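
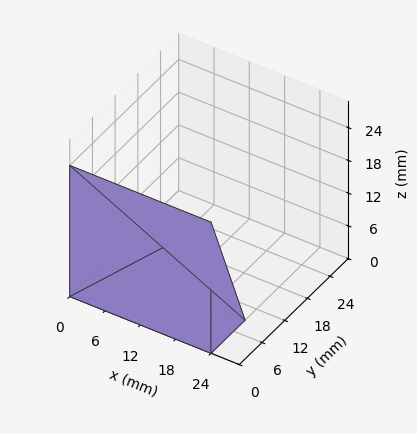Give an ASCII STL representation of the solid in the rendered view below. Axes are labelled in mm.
Reading the render: the shape is a wedge (ramp): 24 × 9 mm base, rising to 24 mm along the y=0 edge and sloping linearly to z=0 at y=9 (dimensions read to the nearest mm from the axis ticks). For the STL, each face is triangulated and given an outward normal.

solid part
  facet normal 0.0000 0.0000 -1.0000
    outer loop
      vertex 24.000 9.000 0.000
      vertex 24.000 0.000 0.000
      vertex 0.000 0.000 0.000
    endloop
  endfacet
  facet normal 0.0000 0.0000 -1.0000
    outer loop
      vertex 0.000 9.000 0.000
      vertex 24.000 9.000 0.000
      vertex 0.000 0.000 0.000
    endloop
  endfacet
  facet normal 0.0000 -1.0000 0.0000
    outer loop
      vertex 0.000 0.000 0.000
      vertex 24.000 0.000 0.000
      vertex 24.000 0.000 24.000
    endloop
  endfacet
  facet normal 0.0000 -1.0000 0.0000
    outer loop
      vertex 0.000 0.000 0.000
      vertex 24.000 0.000 24.000
      vertex 0.000 0.000 24.000
    endloop
  endfacet
  facet normal 0.0000 0.9363 0.3511
    outer loop
      vertex 0.000 0.000 24.000
      vertex 24.000 0.000 24.000
      vertex 24.000 9.000 0.000
    endloop
  endfacet
  facet normal 0.0000 0.9363 0.3511
    outer loop
      vertex 0.000 0.000 24.000
      vertex 24.000 9.000 0.000
      vertex 0.000 9.000 0.000
    endloop
  endfacet
  facet normal -1.0000 0.0000 0.0000
    outer loop
      vertex 0.000 0.000 24.000
      vertex 0.000 9.000 0.000
      vertex 0.000 0.000 0.000
    endloop
  endfacet
  facet normal 1.0000 0.0000 0.0000
    outer loop
      vertex 24.000 0.000 0.000
      vertex 24.000 9.000 0.000
      vertex 24.000 0.000 24.000
    endloop
  endfacet
endsolid part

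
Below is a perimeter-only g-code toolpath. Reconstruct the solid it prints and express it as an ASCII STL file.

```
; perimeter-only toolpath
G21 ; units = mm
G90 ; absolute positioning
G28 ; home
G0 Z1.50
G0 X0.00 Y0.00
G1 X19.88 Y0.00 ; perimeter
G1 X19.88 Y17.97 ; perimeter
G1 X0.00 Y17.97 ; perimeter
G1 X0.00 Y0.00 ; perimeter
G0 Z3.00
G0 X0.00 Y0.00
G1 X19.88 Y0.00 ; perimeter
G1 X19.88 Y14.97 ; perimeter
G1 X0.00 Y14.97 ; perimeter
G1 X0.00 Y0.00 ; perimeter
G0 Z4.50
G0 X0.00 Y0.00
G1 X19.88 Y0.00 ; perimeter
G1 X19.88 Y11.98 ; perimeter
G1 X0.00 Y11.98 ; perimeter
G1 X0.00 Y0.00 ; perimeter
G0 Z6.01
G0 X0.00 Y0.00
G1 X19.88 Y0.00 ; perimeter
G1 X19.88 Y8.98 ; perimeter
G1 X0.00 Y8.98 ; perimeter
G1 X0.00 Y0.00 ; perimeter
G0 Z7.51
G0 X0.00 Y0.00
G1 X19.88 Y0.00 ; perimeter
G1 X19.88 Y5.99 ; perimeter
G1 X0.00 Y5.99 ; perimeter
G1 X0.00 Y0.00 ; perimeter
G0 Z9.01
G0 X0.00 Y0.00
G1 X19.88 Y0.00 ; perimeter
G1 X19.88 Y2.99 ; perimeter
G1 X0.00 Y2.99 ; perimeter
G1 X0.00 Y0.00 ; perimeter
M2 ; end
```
solid part
  facet normal 0.0000 0.0000 -1.0000
    outer loop
      vertex 19.88 20.96 0.00
      vertex 19.88 0.00 0.00
      vertex 0.00 0.00 0.00
    endloop
  endfacet
  facet normal 0.0000 0.0000 -1.0000
    outer loop
      vertex 0.00 20.96 0.00
      vertex 19.88 20.96 0.00
      vertex 0.00 0.00 0.00
    endloop
  endfacet
  facet normal 0.0000 -1.0000 0.0000
    outer loop
      vertex 0.00 0.00 0.00
      vertex 19.88 0.00 0.00
      vertex 19.88 0.00 10.51
    endloop
  endfacet
  facet normal 0.0000 -1.0000 0.0000
    outer loop
      vertex 0.00 0.00 0.00
      vertex 19.88 0.00 10.51
      vertex 0.00 0.00 10.51
    endloop
  endfacet
  facet normal 0.0000 0.4482 0.8939
    outer loop
      vertex 0.00 0.00 10.51
      vertex 19.88 0.00 10.51
      vertex 19.88 20.96 0.00
    endloop
  endfacet
  facet normal 0.0000 0.4482 0.8939
    outer loop
      vertex 0.00 0.00 10.51
      vertex 19.88 20.96 0.00
      vertex 0.00 20.96 0.00
    endloop
  endfacet
  facet normal -1.0000 0.0000 0.0000
    outer loop
      vertex 0.00 0.00 10.51
      vertex 0.00 20.96 0.00
      vertex 0.00 0.00 0.00
    endloop
  endfacet
  facet normal 1.0000 0.0000 0.0000
    outer loop
      vertex 19.88 0.00 0.00
      vertex 19.88 20.96 0.00
      vertex 19.88 0.00 10.51
    endloop
  endfacet
endsolid part

The G0 Z moves step by Δz≈1.50 mm. The G1 loops shrink linearly with z, so the solid tapers from its base footprint up to z≈10.5. Closing with a flat bottom cap and the tapered top and triangulating gives 8 facets — a wedge (ramp): 19.9 × 21 mm base, rising to 10.5 mm along the y=0 edge and sloping linearly to z=0 at y=21.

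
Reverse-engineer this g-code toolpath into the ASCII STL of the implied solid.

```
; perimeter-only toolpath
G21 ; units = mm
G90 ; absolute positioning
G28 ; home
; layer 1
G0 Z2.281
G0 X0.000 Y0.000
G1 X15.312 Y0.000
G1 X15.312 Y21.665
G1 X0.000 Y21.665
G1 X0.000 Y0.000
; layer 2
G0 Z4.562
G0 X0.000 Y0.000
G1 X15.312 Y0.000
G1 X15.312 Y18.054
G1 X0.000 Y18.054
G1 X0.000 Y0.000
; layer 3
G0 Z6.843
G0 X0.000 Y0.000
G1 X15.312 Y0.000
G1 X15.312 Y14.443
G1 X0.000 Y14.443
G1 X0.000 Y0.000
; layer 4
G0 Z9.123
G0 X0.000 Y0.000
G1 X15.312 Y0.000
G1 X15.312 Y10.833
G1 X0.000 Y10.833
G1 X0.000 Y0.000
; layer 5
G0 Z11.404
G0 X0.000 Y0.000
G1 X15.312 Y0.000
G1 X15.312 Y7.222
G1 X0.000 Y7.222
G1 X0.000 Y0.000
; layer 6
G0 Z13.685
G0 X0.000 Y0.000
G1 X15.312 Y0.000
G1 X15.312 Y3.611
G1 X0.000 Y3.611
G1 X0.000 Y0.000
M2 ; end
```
solid part
  facet normal 0.0000 0.0000 -1.0000
    outer loop
      vertex 15.312 25.276 0.000
      vertex 15.312 0.000 0.000
      vertex 0.000 0.000 0.000
    endloop
  endfacet
  facet normal 0.0000 0.0000 -1.0000
    outer loop
      vertex 0.000 25.276 0.000
      vertex 15.312 25.276 0.000
      vertex 0.000 0.000 0.000
    endloop
  endfacet
  facet normal 0.0000 -1.0000 0.0000
    outer loop
      vertex 0.000 0.000 0.000
      vertex 15.312 0.000 0.000
      vertex 15.312 0.000 15.966
    endloop
  endfacet
  facet normal 0.0000 -1.0000 0.0000
    outer loop
      vertex 0.000 0.000 0.000
      vertex 15.312 0.000 15.966
      vertex 0.000 0.000 15.966
    endloop
  endfacet
  facet normal 0.0000 0.5340 0.8455
    outer loop
      vertex 0.000 0.000 15.966
      vertex 15.312 0.000 15.966
      vertex 15.312 25.276 0.000
    endloop
  endfacet
  facet normal 0.0000 0.5340 0.8455
    outer loop
      vertex 0.000 0.000 15.966
      vertex 15.312 25.276 0.000
      vertex 0.000 25.276 0.000
    endloop
  endfacet
  facet normal -1.0000 0.0000 0.0000
    outer loop
      vertex 0.000 0.000 15.966
      vertex 0.000 25.276 0.000
      vertex 0.000 0.000 0.000
    endloop
  endfacet
  facet normal 1.0000 0.0000 0.0000
    outer loop
      vertex 15.312 0.000 0.000
      vertex 15.312 25.276 0.000
      vertex 15.312 0.000 15.966
    endloop
  endfacet
endsolid part

The G0 Z moves step by Δz≈2.281 mm. The G1 loops shrink linearly with z, so the solid tapers from its base footprint up to z≈16. Closing with a flat bottom cap and the tapered top and triangulating gives 8 facets — a wedge (ramp): 15.3 × 25.3 mm base, rising to 16 mm along the y=0 edge and sloping linearly to z=0 at y=25.3.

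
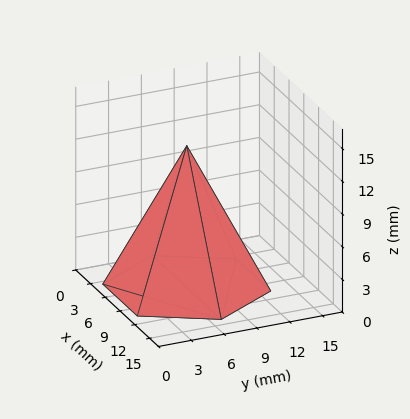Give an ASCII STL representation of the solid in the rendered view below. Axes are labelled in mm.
Reading the render: the shape is a regular 6-sided pyramid, base circumscribed radius ≈ 7 mm, apex at z ≈ 13 mm (dimensions read to the nearest mm from the axis ticks). For the STL, each face is triangulated and given an outward normal.

solid part
  facet normal 0.0000 0.0000 -1.0000
    outer loop
      vertex 3.5 13.1 0.0
      vertex 10.5 13.1 0.0
      vertex 14.0 7.0 0.0
    endloop
  endfacet
  facet normal 0.0000 0.0000 -1.0000
    outer loop
      vertex 0.0 7.0 0.0
      vertex 3.5 13.1 0.0
      vertex 14.0 7.0 0.0
    endloop
  endfacet
  facet normal 0.0000 0.0000 -1.0000
    outer loop
      vertex 3.5 0.9 0.0
      vertex 0.0 7.0 0.0
      vertex 14.0 7.0 0.0
    endloop
  endfacet
  facet normal 0.0000 0.0000 -1.0000
    outer loop
      vertex 10.5 0.9 0.0
      vertex 3.5 0.9 0.0
      vertex 14.0 7.0 0.0
    endloop
  endfacet
  facet normal 0.7859 0.4509 0.4232
    outer loop
      vertex 14.0 7.0 0.0
      vertex 10.5 13.1 0.0
      vertex 7.0 7.0 13.0
    endloop
  endfacet
  facet normal 0.0000 0.9053 0.4248
    outer loop
      vertex 10.5 13.1 0.0
      vertex 3.5 13.1 0.0
      vertex 7.0 7.0 13.0
    endloop
  endfacet
  facet normal -0.7859 0.4509 0.4232
    outer loop
      vertex 3.5 13.1 0.0
      vertex 0.0 7.0 0.0
      vertex 7.0 7.0 13.0
    endloop
  endfacet
  facet normal -0.7859 -0.4509 0.4232
    outer loop
      vertex 0.0 7.0 0.0
      vertex 3.5 0.9 0.0
      vertex 7.0 7.0 13.0
    endloop
  endfacet
  facet normal 0.0000 -0.9053 0.4248
    outer loop
      vertex 3.5 0.9 0.0
      vertex 10.5 0.9 0.0
      vertex 7.0 7.0 13.0
    endloop
  endfacet
  facet normal 0.7859 -0.4509 0.4232
    outer loop
      vertex 10.5 0.9 0.0
      vertex 14.0 7.0 0.0
      vertex 7.0 7.0 13.0
    endloop
  endfacet
endsolid part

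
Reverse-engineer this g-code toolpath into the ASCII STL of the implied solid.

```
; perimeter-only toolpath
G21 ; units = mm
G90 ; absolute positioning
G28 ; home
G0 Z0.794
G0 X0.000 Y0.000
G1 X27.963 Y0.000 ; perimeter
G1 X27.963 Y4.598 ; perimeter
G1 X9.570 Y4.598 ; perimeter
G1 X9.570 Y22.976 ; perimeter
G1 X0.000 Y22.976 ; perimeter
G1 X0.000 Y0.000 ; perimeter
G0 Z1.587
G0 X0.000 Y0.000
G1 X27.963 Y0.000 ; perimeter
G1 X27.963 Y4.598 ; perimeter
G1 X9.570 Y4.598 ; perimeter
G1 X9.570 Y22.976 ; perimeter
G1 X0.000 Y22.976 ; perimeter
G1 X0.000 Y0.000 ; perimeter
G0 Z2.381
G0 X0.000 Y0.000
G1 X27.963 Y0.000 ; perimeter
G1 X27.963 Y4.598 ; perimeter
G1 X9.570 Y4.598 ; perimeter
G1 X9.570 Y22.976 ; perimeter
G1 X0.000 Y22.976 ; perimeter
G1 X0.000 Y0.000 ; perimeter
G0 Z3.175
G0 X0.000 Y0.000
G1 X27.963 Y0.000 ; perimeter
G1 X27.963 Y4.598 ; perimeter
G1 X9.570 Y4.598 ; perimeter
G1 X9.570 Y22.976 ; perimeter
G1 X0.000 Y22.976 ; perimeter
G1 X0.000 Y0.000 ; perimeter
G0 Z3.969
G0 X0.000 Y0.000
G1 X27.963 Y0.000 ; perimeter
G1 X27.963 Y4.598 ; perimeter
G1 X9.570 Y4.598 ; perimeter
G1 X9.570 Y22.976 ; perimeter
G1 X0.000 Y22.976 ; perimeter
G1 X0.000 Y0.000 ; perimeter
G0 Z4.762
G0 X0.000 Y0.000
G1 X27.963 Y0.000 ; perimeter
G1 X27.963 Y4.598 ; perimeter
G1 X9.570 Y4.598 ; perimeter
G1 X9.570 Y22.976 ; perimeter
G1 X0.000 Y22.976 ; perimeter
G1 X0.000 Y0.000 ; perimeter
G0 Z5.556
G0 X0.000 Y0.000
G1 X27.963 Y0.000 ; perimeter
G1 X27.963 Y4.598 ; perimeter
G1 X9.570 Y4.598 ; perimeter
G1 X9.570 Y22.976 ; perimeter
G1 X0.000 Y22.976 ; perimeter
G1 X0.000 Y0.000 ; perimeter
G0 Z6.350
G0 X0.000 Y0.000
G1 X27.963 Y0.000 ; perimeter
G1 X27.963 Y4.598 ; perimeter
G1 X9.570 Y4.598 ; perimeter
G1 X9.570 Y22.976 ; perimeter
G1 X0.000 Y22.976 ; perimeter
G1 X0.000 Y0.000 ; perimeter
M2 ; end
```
solid part
  facet normal 0.0000 0.0000 -1.0000
    outer loop
      vertex 27.963 4.598 0.000
      vertex 27.963 0.000 0.000
      vertex 0.000 0.000 0.000
    endloop
  endfacet
  facet normal 0.0000 0.0000 -1.0000
    outer loop
      vertex 9.570 4.598 0.000
      vertex 27.963 4.598 0.000
      vertex 0.000 0.000 0.000
    endloop
  endfacet
  facet normal 0.0000 0.0000 -1.0000
    outer loop
      vertex 9.570 22.976 0.000
      vertex 9.570 4.598 0.000
      vertex 0.000 0.000 0.000
    endloop
  endfacet
  facet normal 0.0000 0.0000 -1.0000
    outer loop
      vertex 0.000 22.976 0.000
      vertex 9.570 22.976 0.000
      vertex 0.000 0.000 0.000
    endloop
  endfacet
  facet normal 0.0000 0.0000 1.0000
    outer loop
      vertex 0.000 0.000 6.350
      vertex 27.963 0.000 6.350
      vertex 27.963 4.598 6.350
    endloop
  endfacet
  facet normal 0.0000 0.0000 1.0000
    outer loop
      vertex 0.000 0.000 6.350
      vertex 27.963 4.598 6.350
      vertex 9.570 4.598 6.350
    endloop
  endfacet
  facet normal 0.0000 0.0000 1.0000
    outer loop
      vertex 0.000 0.000 6.350
      vertex 9.570 4.598 6.350
      vertex 9.570 22.976 6.350
    endloop
  endfacet
  facet normal 0.0000 0.0000 1.0000
    outer loop
      vertex 0.000 0.000 6.350
      vertex 9.570 22.976 6.350
      vertex 0.000 22.976 6.350
    endloop
  endfacet
  facet normal 0.0000 -1.0000 0.0000
    outer loop
      vertex 0.000 0.000 0.000
      vertex 27.963 0.000 0.000
      vertex 27.963 0.000 6.350
    endloop
  endfacet
  facet normal 0.0000 -1.0000 0.0000
    outer loop
      vertex 0.000 0.000 0.000
      vertex 27.963 0.000 6.350
      vertex 0.000 0.000 6.350
    endloop
  endfacet
  facet normal 1.0000 0.0000 0.0000
    outer loop
      vertex 27.963 0.000 0.000
      vertex 27.963 4.598 0.000
      vertex 27.963 4.598 6.350
    endloop
  endfacet
  facet normal 1.0000 0.0000 0.0000
    outer loop
      vertex 27.963 0.000 0.000
      vertex 27.963 4.598 6.350
      vertex 27.963 0.000 6.350
    endloop
  endfacet
  facet normal 0.0000 1.0000 0.0000
    outer loop
      vertex 27.963 4.598 0.000
      vertex 9.570 4.598 0.000
      vertex 9.570 4.598 6.350
    endloop
  endfacet
  facet normal 0.0000 1.0000 0.0000
    outer loop
      vertex 27.963 4.598 0.000
      vertex 9.570 4.598 6.350
      vertex 27.963 4.598 6.350
    endloop
  endfacet
  facet normal 1.0000 0.0000 0.0000
    outer loop
      vertex 9.570 4.598 0.000
      vertex 9.570 22.976 0.000
      vertex 9.570 22.976 6.350
    endloop
  endfacet
  facet normal 1.0000 0.0000 0.0000
    outer loop
      vertex 9.570 4.598 0.000
      vertex 9.570 22.976 6.350
      vertex 9.570 4.598 6.350
    endloop
  endfacet
  facet normal 0.0000 1.0000 0.0000
    outer loop
      vertex 9.570 22.976 0.000
      vertex 0.000 22.976 0.000
      vertex 0.000 22.976 6.350
    endloop
  endfacet
  facet normal 0.0000 1.0000 0.0000
    outer loop
      vertex 9.570 22.976 0.000
      vertex 0.000 22.976 6.350
      vertex 9.570 22.976 6.350
    endloop
  endfacet
  facet normal -1.0000 0.0000 0.0000
    outer loop
      vertex 0.000 22.976 0.000
      vertex 0.000 0.000 0.000
      vertex 0.000 0.000 6.350
    endloop
  endfacet
  facet normal -1.0000 0.0000 0.0000
    outer loop
      vertex 0.000 22.976 0.000
      vertex 0.000 0.000 6.350
      vertex 0.000 22.976 6.350
    endloop
  endfacet
endsolid part

The G0 Z moves step by Δz≈0.794 mm. Every layer's G1 loop is the same polygon, so the solid is a straight extrusion of it from z=0 to z≈6.35. Closing with flat bottom and top caps and triangulating gives 20 facets — an L-shaped prism: outer 28 × 23 mm, arm thicknesses ≈ 4.6 mm (horizontal) and 9.57 mm (vertical), extruded 6.35 mm in z.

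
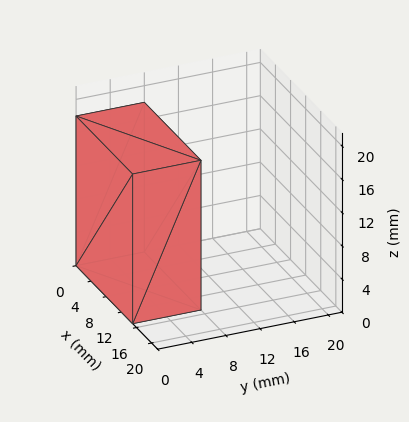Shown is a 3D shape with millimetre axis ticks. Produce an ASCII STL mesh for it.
Reading the render: the shape is a rectangular box, roughly 15 × 8 mm footprint and 18 mm tall (dimensions read to the nearest mm from the axis ticks). For the STL, each face is triangulated and given an outward normal.

solid part
  facet normal 0.0000 0.0000 -1.0000
    outer loop
      vertex 15.000 8.000 0.000
      vertex 15.000 0.000 0.000
      vertex 0.000 0.000 0.000
    endloop
  endfacet
  facet normal 0.0000 0.0000 -1.0000
    outer loop
      vertex 0.000 8.000 0.000
      vertex 15.000 8.000 0.000
      vertex 0.000 0.000 0.000
    endloop
  endfacet
  facet normal 0.0000 0.0000 1.0000
    outer loop
      vertex 0.000 0.000 18.000
      vertex 15.000 0.000 18.000
      vertex 15.000 8.000 18.000
    endloop
  endfacet
  facet normal 0.0000 0.0000 1.0000
    outer loop
      vertex 0.000 0.000 18.000
      vertex 15.000 8.000 18.000
      vertex 0.000 8.000 18.000
    endloop
  endfacet
  facet normal 0.0000 -1.0000 0.0000
    outer loop
      vertex 0.000 0.000 0.000
      vertex 15.000 0.000 0.000
      vertex 15.000 0.000 18.000
    endloop
  endfacet
  facet normal 0.0000 -1.0000 0.0000
    outer loop
      vertex 0.000 0.000 0.000
      vertex 15.000 0.000 18.000
      vertex 0.000 0.000 18.000
    endloop
  endfacet
  facet normal 0.0000 1.0000 0.0000
    outer loop
      vertex 15.000 8.000 18.000
      vertex 15.000 8.000 0.000
      vertex 0.000 8.000 0.000
    endloop
  endfacet
  facet normal 0.0000 1.0000 0.0000
    outer loop
      vertex 0.000 8.000 18.000
      vertex 15.000 8.000 18.000
      vertex 0.000 8.000 0.000
    endloop
  endfacet
  facet normal -1.0000 0.0000 0.0000
    outer loop
      vertex 0.000 8.000 18.000
      vertex 0.000 8.000 0.000
      vertex 0.000 0.000 0.000
    endloop
  endfacet
  facet normal -1.0000 0.0000 0.0000
    outer loop
      vertex 0.000 0.000 18.000
      vertex 0.000 8.000 18.000
      vertex 0.000 0.000 0.000
    endloop
  endfacet
  facet normal 1.0000 0.0000 0.0000
    outer loop
      vertex 15.000 0.000 0.000
      vertex 15.000 8.000 0.000
      vertex 15.000 8.000 18.000
    endloop
  endfacet
  facet normal 1.0000 0.0000 0.0000
    outer loop
      vertex 15.000 0.000 0.000
      vertex 15.000 8.000 18.000
      vertex 15.000 0.000 18.000
    endloop
  endfacet
endsolid part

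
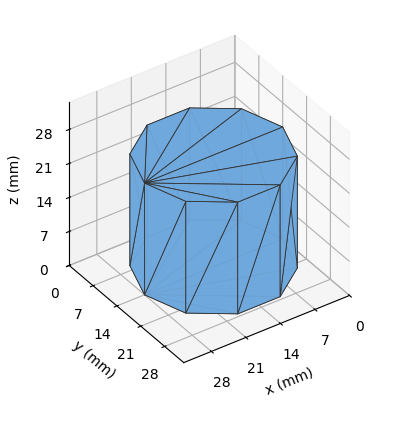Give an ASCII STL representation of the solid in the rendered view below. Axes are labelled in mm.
Reading the render: the shape is a regular 10-sided prism (a cylinder approximated with 10 flat sides), circumscribed radius ≈ 14 mm, height ≈ 23 mm (dimensions read to the nearest mm from the axis ticks). For the STL, each face is triangulated and given an outward normal.

solid part
  facet normal 0.0000 0.0000 -1.0000
    outer loop
      vertex 18.3 27.3 0.0
      vertex 25.3 22.2 0.0
      vertex 28.0 14.0 0.0
    endloop
  endfacet
  facet normal 0.0000 0.0000 -1.0000
    outer loop
      vertex 9.7 27.3 0.0
      vertex 18.3 27.3 0.0
      vertex 28.0 14.0 0.0
    endloop
  endfacet
  facet normal 0.0000 0.0000 -1.0000
    outer loop
      vertex 2.7 22.2 0.0
      vertex 9.7 27.3 0.0
      vertex 28.0 14.0 0.0
    endloop
  endfacet
  facet normal 0.0000 0.0000 -1.0000
    outer loop
      vertex 0.0 14.0 0.0
      vertex 2.7 22.2 0.0
      vertex 28.0 14.0 0.0
    endloop
  endfacet
  facet normal 0.0000 0.0000 -1.0000
    outer loop
      vertex 2.7 5.8 0.0
      vertex 0.0 14.0 0.0
      vertex 28.0 14.0 0.0
    endloop
  endfacet
  facet normal 0.0000 0.0000 -1.0000
    outer loop
      vertex 9.7 0.7 0.0
      vertex 2.7 5.8 0.0
      vertex 28.0 14.0 0.0
    endloop
  endfacet
  facet normal 0.0000 0.0000 -1.0000
    outer loop
      vertex 18.3 0.7 0.0
      vertex 9.7 0.7 0.0
      vertex 28.0 14.0 0.0
    endloop
  endfacet
  facet normal 0.0000 0.0000 -1.0000
    outer loop
      vertex 25.3 5.8 0.0
      vertex 18.3 0.7 0.0
      vertex 28.0 14.0 0.0
    endloop
  endfacet
  facet normal 0.0000 0.0000 1.0000
    outer loop
      vertex 28.0 14.0 23.0
      vertex 25.3 22.2 23.0
      vertex 18.3 27.3 23.0
    endloop
  endfacet
  facet normal 0.0000 0.0000 1.0000
    outer loop
      vertex 28.0 14.0 23.0
      vertex 18.3 27.3 23.0
      vertex 9.7 27.3 23.0
    endloop
  endfacet
  facet normal 0.0000 0.0000 1.0000
    outer loop
      vertex 28.0 14.0 23.0
      vertex 9.7 27.3 23.0
      vertex 2.7 22.2 23.0
    endloop
  endfacet
  facet normal 0.0000 0.0000 1.0000
    outer loop
      vertex 28.0 14.0 23.0
      vertex 2.7 22.2 23.0
      vertex 0.0 14.0 23.0
    endloop
  endfacet
  facet normal 0.0000 0.0000 1.0000
    outer loop
      vertex 28.0 14.0 23.0
      vertex 0.0 14.0 23.0
      vertex 2.7 5.8 23.0
    endloop
  endfacet
  facet normal 0.0000 0.0000 1.0000
    outer loop
      vertex 28.0 14.0 23.0
      vertex 2.7 5.8 23.0
      vertex 9.7 0.7 23.0
    endloop
  endfacet
  facet normal 0.0000 0.0000 1.0000
    outer loop
      vertex 28.0 14.0 23.0
      vertex 9.7 0.7 23.0
      vertex 18.3 0.7 23.0
    endloop
  endfacet
  facet normal 0.0000 0.0000 1.0000
    outer loop
      vertex 28.0 14.0 23.0
      vertex 18.3 0.7 23.0
      vertex 25.3 5.8 23.0
    endloop
  endfacet
  facet normal 0.9498 0.3128 0.0000
    outer loop
      vertex 28.0 14.0 0.0
      vertex 25.3 22.2 0.0
      vertex 25.3 22.2 23.0
    endloop
  endfacet
  facet normal 0.9498 0.3128 0.0000
    outer loop
      vertex 28.0 14.0 0.0
      vertex 25.3 22.2 23.0
      vertex 28.0 14.0 23.0
    endloop
  endfacet
  facet normal 0.5889 0.8082 0.0000
    outer loop
      vertex 25.3 22.2 0.0
      vertex 18.3 27.3 0.0
      vertex 18.3 27.3 23.0
    endloop
  endfacet
  facet normal 0.5889 0.8082 0.0000
    outer loop
      vertex 25.3 22.2 0.0
      vertex 18.3 27.3 23.0
      vertex 25.3 22.2 23.0
    endloop
  endfacet
  facet normal 0.0000 1.0000 0.0000
    outer loop
      vertex 18.3 27.3 0.0
      vertex 9.7 27.3 0.0
      vertex 9.7 27.3 23.0
    endloop
  endfacet
  facet normal 0.0000 1.0000 0.0000
    outer loop
      vertex 18.3 27.3 0.0
      vertex 9.7 27.3 23.0
      vertex 18.3 27.3 23.0
    endloop
  endfacet
  facet normal -0.5889 0.8082 0.0000
    outer loop
      vertex 9.7 27.3 0.0
      vertex 2.7 22.2 0.0
      vertex 2.7 22.2 23.0
    endloop
  endfacet
  facet normal -0.5889 0.8082 0.0000
    outer loop
      vertex 9.7 27.3 0.0
      vertex 2.7 22.2 23.0
      vertex 9.7 27.3 23.0
    endloop
  endfacet
  facet normal -0.9498 0.3128 0.0000
    outer loop
      vertex 2.7 22.2 0.0
      vertex 0.0 14.0 0.0
      vertex 0.0 14.0 23.0
    endloop
  endfacet
  facet normal -0.9498 0.3128 0.0000
    outer loop
      vertex 2.7 22.2 0.0
      vertex 0.0 14.0 23.0
      vertex 2.7 22.2 23.0
    endloop
  endfacet
  facet normal -0.9498 -0.3128 0.0000
    outer loop
      vertex 0.0 14.0 0.0
      vertex 2.7 5.8 0.0
      vertex 2.7 5.8 23.0
    endloop
  endfacet
  facet normal -0.9498 -0.3128 0.0000
    outer loop
      vertex 0.0 14.0 0.0
      vertex 2.7 5.8 23.0
      vertex 0.0 14.0 23.0
    endloop
  endfacet
  facet normal -0.5889 -0.8082 0.0000
    outer loop
      vertex 2.7 5.8 0.0
      vertex 9.7 0.7 0.0
      vertex 9.7 0.7 23.0
    endloop
  endfacet
  facet normal -0.5889 -0.8082 0.0000
    outer loop
      vertex 2.7 5.8 0.0
      vertex 9.7 0.7 23.0
      vertex 2.7 5.8 23.0
    endloop
  endfacet
  facet normal 0.0000 -1.0000 0.0000
    outer loop
      vertex 9.7 0.7 0.0
      vertex 18.3 0.7 0.0
      vertex 18.3 0.7 23.0
    endloop
  endfacet
  facet normal 0.0000 -1.0000 0.0000
    outer loop
      vertex 9.7 0.7 0.0
      vertex 18.3 0.7 23.0
      vertex 9.7 0.7 23.0
    endloop
  endfacet
  facet normal 0.5889 -0.8082 0.0000
    outer loop
      vertex 18.3 0.7 0.0
      vertex 25.3 5.8 0.0
      vertex 25.3 5.8 23.0
    endloop
  endfacet
  facet normal 0.5889 -0.8082 0.0000
    outer loop
      vertex 18.3 0.7 0.0
      vertex 25.3 5.8 23.0
      vertex 18.3 0.7 23.0
    endloop
  endfacet
  facet normal 0.9498 -0.3128 0.0000
    outer loop
      vertex 25.3 5.8 0.0
      vertex 28.0 14.0 0.0
      vertex 28.0 14.0 23.0
    endloop
  endfacet
  facet normal 0.9498 -0.3128 0.0000
    outer loop
      vertex 25.3 5.8 0.0
      vertex 28.0 14.0 23.0
      vertex 25.3 5.8 23.0
    endloop
  endfacet
endsolid part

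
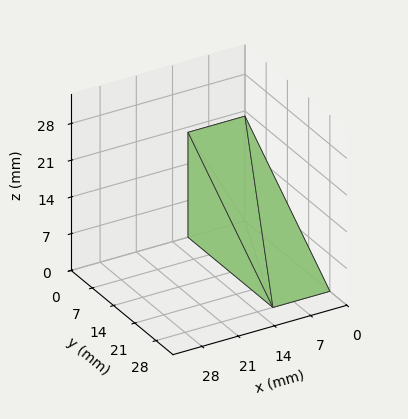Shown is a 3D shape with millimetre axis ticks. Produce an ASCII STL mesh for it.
Reading the render: the shape is a wedge (ramp): 11 × 28 mm base, rising to 20 mm along the y=0 edge and sloping linearly to z=0 at y=28 (dimensions read to the nearest mm from the axis ticks). For the STL, each face is triangulated and given an outward normal.

solid part
  facet normal 0.0000 0.0000 -1.0000
    outer loop
      vertex 11.000 28.000 0.000
      vertex 11.000 0.000 0.000
      vertex 0.000 0.000 0.000
    endloop
  endfacet
  facet normal 0.0000 0.0000 -1.0000
    outer loop
      vertex 0.000 28.000 0.000
      vertex 11.000 28.000 0.000
      vertex 0.000 0.000 0.000
    endloop
  endfacet
  facet normal 0.0000 -1.0000 0.0000
    outer loop
      vertex 0.000 0.000 0.000
      vertex 11.000 0.000 0.000
      vertex 11.000 0.000 20.000
    endloop
  endfacet
  facet normal 0.0000 -1.0000 0.0000
    outer loop
      vertex 0.000 0.000 0.000
      vertex 11.000 0.000 20.000
      vertex 0.000 0.000 20.000
    endloop
  endfacet
  facet normal 0.0000 0.5812 0.8137
    outer loop
      vertex 0.000 0.000 20.000
      vertex 11.000 0.000 20.000
      vertex 11.000 28.000 0.000
    endloop
  endfacet
  facet normal 0.0000 0.5812 0.8137
    outer loop
      vertex 0.000 0.000 20.000
      vertex 11.000 28.000 0.000
      vertex 0.000 28.000 0.000
    endloop
  endfacet
  facet normal -1.0000 0.0000 0.0000
    outer loop
      vertex 0.000 0.000 20.000
      vertex 0.000 28.000 0.000
      vertex 0.000 0.000 0.000
    endloop
  endfacet
  facet normal 1.0000 0.0000 0.0000
    outer loop
      vertex 11.000 0.000 0.000
      vertex 11.000 28.000 0.000
      vertex 11.000 0.000 20.000
    endloop
  endfacet
endsolid part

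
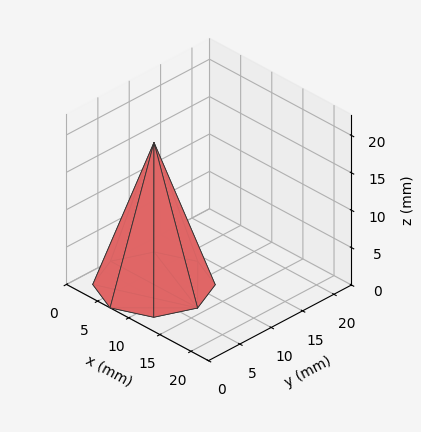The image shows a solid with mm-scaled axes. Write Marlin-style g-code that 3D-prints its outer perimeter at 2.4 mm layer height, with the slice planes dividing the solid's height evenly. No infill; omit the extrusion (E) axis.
Reading the render: the shape is a regular 8-sided pyramid, base circumscribed radius ≈ 7 mm, apex at z ≈ 19 mm (dimensions read to the nearest mm from the axis ticks). For the g-code, the solid's height is divided into equal slices at the stated Δz and each level perimeter traced with G1 moves after a G0 lift.

; perimeter-only toolpath
G21 ; units = mm
G90 ; absolute positioning
G28 ; home
; layer 1
G0 Z2.4
G0 X13.1 Y7.0
G1 X11.3 Y11.3
G1 X7.0 Y13.1
G1 X2.7 Y11.3
G1 X0.9 Y7.0
G1 X2.7 Y2.7
G1 X7.0 Y0.9
G1 X11.3 Y2.7
G1 X13.1 Y7.0
; layer 2
G0 Z4.8
G0 X12.2 Y7.0
G1 X10.7 Y10.7
G1 X7.0 Y12.2
G1 X3.3 Y10.7
G1 X1.8 Y7.0
G1 X3.3 Y3.3
G1 X7.0 Y1.8
G1 X10.7 Y3.3
G1 X12.2 Y7.0
; layer 3
G0 Z7.1
G0 X11.4 Y7.0
G1 X10.1 Y10.1
G1 X7.0 Y11.4
G1 X3.9 Y10.1
G1 X2.6 Y7.0
G1 X3.9 Y3.9
G1 X7.0 Y2.6
G1 X10.1 Y3.9
G1 X11.4 Y7.0
; layer 4
G0 Z9.5
G0 X10.5 Y7.0
G1 X9.4 Y9.4
G1 X7.0 Y10.5
G1 X4.5 Y9.4
G1 X3.5 Y7.0
G1 X4.5 Y4.5
G1 X7.0 Y3.5
G1 X9.4 Y4.5
G1 X10.5 Y7.0
; layer 5
G0 Z11.9
G0 X9.6 Y7.0
G1 X8.8 Y8.8
G1 X7.0 Y9.6
G1 X5.2 Y8.8
G1 X4.4 Y7.0
G1 X5.2 Y5.2
G1 X7.0 Y4.4
G1 X8.8 Y5.2
G1 X9.6 Y7.0
; layer 6
G0 Z14.2
G0 X8.8 Y7.0
G1 X8.2 Y8.2
G1 X7.0 Y8.8
G1 X5.8 Y8.2
G1 X5.2 Y7.0
G1 X5.8 Y5.8
G1 X7.0 Y5.2
G1 X8.2 Y5.8
G1 X8.8 Y7.0
; layer 7
G0 Z16.6
G0 X7.9 Y7.0
G1 X7.6 Y7.6
G1 X7.0 Y7.9
G1 X6.4 Y7.6
G1 X6.1 Y7.0
G1 X6.4 Y6.4
G1 X7.0 Y6.1
G1 X7.6 Y6.4
G1 X7.9 Y7.0
M2 ; end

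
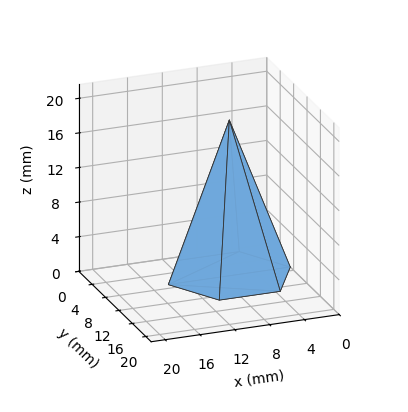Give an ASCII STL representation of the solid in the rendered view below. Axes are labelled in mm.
Reading the render: the shape is a regular 6-sided pyramid, base circumscribed radius ≈ 7 mm, apex at z ≈ 18 mm (dimensions read to the nearest mm from the axis ticks). For the STL, each face is triangulated and given an outward normal.

solid part
  facet normal 0.0000 0.0000 -1.0000
    outer loop
      vertex 3.5 13.1 0.0
      vertex 10.5 13.1 0.0
      vertex 14.0 7.0 0.0
    endloop
  endfacet
  facet normal 0.0000 0.0000 -1.0000
    outer loop
      vertex 0.0 7.0 0.0
      vertex 3.5 13.1 0.0
      vertex 14.0 7.0 0.0
    endloop
  endfacet
  facet normal 0.0000 0.0000 -1.0000
    outer loop
      vertex 3.5 0.9 0.0
      vertex 0.0 7.0 0.0
      vertex 14.0 7.0 0.0
    endloop
  endfacet
  facet normal 0.0000 0.0000 -1.0000
    outer loop
      vertex 10.5 0.9 0.0
      vertex 3.5 0.9 0.0
      vertex 14.0 7.0 0.0
    endloop
  endfacet
  facet normal 0.8219 0.4716 0.3196
    outer loop
      vertex 14.0 7.0 0.0
      vertex 10.5 13.1 0.0
      vertex 7.0 7.0 18.0
    endloop
  endfacet
  facet normal 0.0000 0.9471 0.3210
    outer loop
      vertex 10.5 13.1 0.0
      vertex 3.5 13.1 0.0
      vertex 7.0 7.0 18.0
    endloop
  endfacet
  facet normal -0.8219 0.4716 0.3196
    outer loop
      vertex 3.5 13.1 0.0
      vertex 0.0 7.0 0.0
      vertex 7.0 7.0 18.0
    endloop
  endfacet
  facet normal -0.8219 -0.4716 0.3196
    outer loop
      vertex 0.0 7.0 0.0
      vertex 3.5 0.9 0.0
      vertex 7.0 7.0 18.0
    endloop
  endfacet
  facet normal 0.0000 -0.9471 0.3210
    outer loop
      vertex 3.5 0.9 0.0
      vertex 10.5 0.9 0.0
      vertex 7.0 7.0 18.0
    endloop
  endfacet
  facet normal 0.8219 -0.4716 0.3196
    outer loop
      vertex 10.5 0.9 0.0
      vertex 14.0 7.0 0.0
      vertex 7.0 7.0 18.0
    endloop
  endfacet
endsolid part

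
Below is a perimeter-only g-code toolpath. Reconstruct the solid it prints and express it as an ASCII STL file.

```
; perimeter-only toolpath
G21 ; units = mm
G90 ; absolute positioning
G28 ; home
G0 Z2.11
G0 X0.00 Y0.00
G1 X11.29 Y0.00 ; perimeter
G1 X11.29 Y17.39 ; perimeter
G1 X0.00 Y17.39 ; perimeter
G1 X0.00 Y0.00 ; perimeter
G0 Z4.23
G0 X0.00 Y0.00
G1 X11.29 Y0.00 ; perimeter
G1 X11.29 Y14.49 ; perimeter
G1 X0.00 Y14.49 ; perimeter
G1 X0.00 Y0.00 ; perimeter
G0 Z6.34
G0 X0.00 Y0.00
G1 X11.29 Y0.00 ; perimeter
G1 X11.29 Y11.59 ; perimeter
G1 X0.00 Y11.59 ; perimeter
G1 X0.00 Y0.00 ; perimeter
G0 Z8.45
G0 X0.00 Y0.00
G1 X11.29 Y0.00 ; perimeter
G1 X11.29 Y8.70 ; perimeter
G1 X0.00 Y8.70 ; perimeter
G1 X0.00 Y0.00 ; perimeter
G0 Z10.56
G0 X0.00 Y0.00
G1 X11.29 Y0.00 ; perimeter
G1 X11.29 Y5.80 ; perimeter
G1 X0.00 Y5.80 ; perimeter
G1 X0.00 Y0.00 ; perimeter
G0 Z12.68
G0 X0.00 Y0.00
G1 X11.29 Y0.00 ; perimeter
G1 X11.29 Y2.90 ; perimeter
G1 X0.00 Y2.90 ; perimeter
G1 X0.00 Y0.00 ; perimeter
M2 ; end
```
solid part
  facet normal 0.0000 0.0000 -1.0000
    outer loop
      vertex 11.29 20.29 0.00
      vertex 11.29 0.00 0.00
      vertex 0.00 0.00 0.00
    endloop
  endfacet
  facet normal 0.0000 0.0000 -1.0000
    outer loop
      vertex 0.00 20.29 0.00
      vertex 11.29 20.29 0.00
      vertex 0.00 0.00 0.00
    endloop
  endfacet
  facet normal 0.0000 -1.0000 0.0000
    outer loop
      vertex 0.00 0.00 0.00
      vertex 11.29 0.00 0.00
      vertex 11.29 0.00 14.79
    endloop
  endfacet
  facet normal 0.0000 -1.0000 0.0000
    outer loop
      vertex 0.00 0.00 0.00
      vertex 11.29 0.00 14.79
      vertex 0.00 0.00 14.79
    endloop
  endfacet
  facet normal 0.0000 0.5890 0.8081
    outer loop
      vertex 0.00 0.00 14.79
      vertex 11.29 0.00 14.79
      vertex 11.29 20.29 0.00
    endloop
  endfacet
  facet normal 0.0000 0.5890 0.8081
    outer loop
      vertex 0.00 0.00 14.79
      vertex 11.29 20.29 0.00
      vertex 0.00 20.29 0.00
    endloop
  endfacet
  facet normal -1.0000 0.0000 0.0000
    outer loop
      vertex 0.00 0.00 14.79
      vertex 0.00 20.29 0.00
      vertex 0.00 0.00 0.00
    endloop
  endfacet
  facet normal 1.0000 0.0000 0.0000
    outer loop
      vertex 11.29 0.00 0.00
      vertex 11.29 20.29 0.00
      vertex 11.29 0.00 14.79
    endloop
  endfacet
endsolid part

The G0 Z moves step by Δz≈2.11 mm. The G1 loops shrink linearly with z, so the solid tapers from its base footprint up to z≈14.8. Closing with a flat bottom cap and the tapered top and triangulating gives 8 facets — a wedge (ramp): 11.3 × 20.3 mm base, rising to 14.8 mm along the y=0 edge and sloping linearly to z=0 at y=20.3.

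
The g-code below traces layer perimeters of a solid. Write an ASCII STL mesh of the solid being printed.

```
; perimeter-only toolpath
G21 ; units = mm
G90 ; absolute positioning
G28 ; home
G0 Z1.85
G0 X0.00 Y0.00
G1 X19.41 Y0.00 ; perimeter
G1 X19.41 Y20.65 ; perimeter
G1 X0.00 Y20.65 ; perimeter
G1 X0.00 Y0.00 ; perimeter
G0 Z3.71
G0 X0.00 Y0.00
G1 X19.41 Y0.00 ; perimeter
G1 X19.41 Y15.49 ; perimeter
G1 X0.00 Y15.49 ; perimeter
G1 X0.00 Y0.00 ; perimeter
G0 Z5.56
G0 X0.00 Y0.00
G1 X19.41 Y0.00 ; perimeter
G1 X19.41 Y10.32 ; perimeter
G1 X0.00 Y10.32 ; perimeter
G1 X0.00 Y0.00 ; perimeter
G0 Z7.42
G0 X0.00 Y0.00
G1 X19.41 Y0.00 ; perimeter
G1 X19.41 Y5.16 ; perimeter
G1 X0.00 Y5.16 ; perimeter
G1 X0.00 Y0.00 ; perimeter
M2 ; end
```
solid part
  facet normal 0.0000 0.0000 -1.0000
    outer loop
      vertex 19.41 25.81 0.00
      vertex 19.41 0.00 0.00
      vertex 0.00 0.00 0.00
    endloop
  endfacet
  facet normal 0.0000 0.0000 -1.0000
    outer loop
      vertex 0.00 25.81 0.00
      vertex 19.41 25.81 0.00
      vertex 0.00 0.00 0.00
    endloop
  endfacet
  facet normal 0.0000 -1.0000 0.0000
    outer loop
      vertex 0.00 0.00 0.00
      vertex 19.41 0.00 0.00
      vertex 19.41 0.00 9.27
    endloop
  endfacet
  facet normal 0.0000 -1.0000 0.0000
    outer loop
      vertex 0.00 0.00 0.00
      vertex 19.41 0.00 9.27
      vertex 0.00 0.00 9.27
    endloop
  endfacet
  facet normal 0.0000 0.3380 0.9411
    outer loop
      vertex 0.00 0.00 9.27
      vertex 19.41 0.00 9.27
      vertex 19.41 25.81 0.00
    endloop
  endfacet
  facet normal 0.0000 0.3380 0.9411
    outer loop
      vertex 0.00 0.00 9.27
      vertex 19.41 25.81 0.00
      vertex 0.00 25.81 0.00
    endloop
  endfacet
  facet normal -1.0000 0.0000 0.0000
    outer loop
      vertex 0.00 0.00 9.27
      vertex 0.00 25.81 0.00
      vertex 0.00 0.00 0.00
    endloop
  endfacet
  facet normal 1.0000 0.0000 0.0000
    outer loop
      vertex 19.41 0.00 0.00
      vertex 19.41 25.81 0.00
      vertex 19.41 0.00 9.27
    endloop
  endfacet
endsolid part

The G0 Z moves step by Δz≈1.85 mm. The G1 loops shrink linearly with z, so the solid tapers from its base footprint up to z≈9.27. Closing with a flat bottom cap and the tapered top and triangulating gives 8 facets — a wedge (ramp): 19.4 × 25.8 mm base, rising to 9.27 mm along the y=0 edge and sloping linearly to z=0 at y=25.8.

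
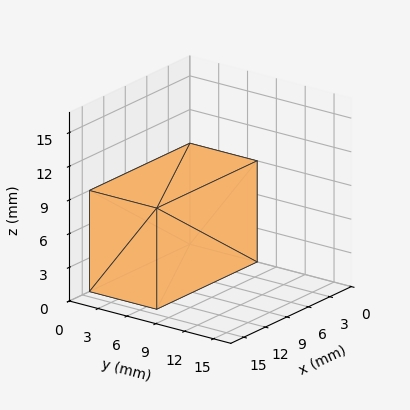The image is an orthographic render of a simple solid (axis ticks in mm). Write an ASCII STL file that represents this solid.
Reading the render: the shape is a rectangular box, roughly 14 × 7 mm footprint and 9 mm tall (dimensions read to the nearest mm from the axis ticks). For the STL, each face is triangulated and given an outward normal.

solid part
  facet normal 0.0000 0.0000 -1.0000
    outer loop
      vertex 14.000 7.000 0.000
      vertex 14.000 0.000 0.000
      vertex 0.000 0.000 0.000
    endloop
  endfacet
  facet normal 0.0000 0.0000 -1.0000
    outer loop
      vertex 0.000 7.000 0.000
      vertex 14.000 7.000 0.000
      vertex 0.000 0.000 0.000
    endloop
  endfacet
  facet normal 0.0000 0.0000 1.0000
    outer loop
      vertex 0.000 0.000 9.000
      vertex 14.000 0.000 9.000
      vertex 14.000 7.000 9.000
    endloop
  endfacet
  facet normal 0.0000 0.0000 1.0000
    outer loop
      vertex 0.000 0.000 9.000
      vertex 14.000 7.000 9.000
      vertex 0.000 7.000 9.000
    endloop
  endfacet
  facet normal 0.0000 -1.0000 0.0000
    outer loop
      vertex 0.000 0.000 0.000
      vertex 14.000 0.000 0.000
      vertex 14.000 0.000 9.000
    endloop
  endfacet
  facet normal 0.0000 -1.0000 0.0000
    outer loop
      vertex 0.000 0.000 0.000
      vertex 14.000 0.000 9.000
      vertex 0.000 0.000 9.000
    endloop
  endfacet
  facet normal 0.0000 1.0000 0.0000
    outer loop
      vertex 14.000 7.000 9.000
      vertex 14.000 7.000 0.000
      vertex 0.000 7.000 0.000
    endloop
  endfacet
  facet normal 0.0000 1.0000 0.0000
    outer loop
      vertex 0.000 7.000 9.000
      vertex 14.000 7.000 9.000
      vertex 0.000 7.000 0.000
    endloop
  endfacet
  facet normal -1.0000 0.0000 0.0000
    outer loop
      vertex 0.000 7.000 9.000
      vertex 0.000 7.000 0.000
      vertex 0.000 0.000 0.000
    endloop
  endfacet
  facet normal -1.0000 0.0000 0.0000
    outer loop
      vertex 0.000 0.000 9.000
      vertex 0.000 7.000 9.000
      vertex 0.000 0.000 0.000
    endloop
  endfacet
  facet normal 1.0000 0.0000 0.0000
    outer loop
      vertex 14.000 0.000 0.000
      vertex 14.000 7.000 0.000
      vertex 14.000 7.000 9.000
    endloop
  endfacet
  facet normal 1.0000 0.0000 0.0000
    outer loop
      vertex 14.000 0.000 0.000
      vertex 14.000 7.000 9.000
      vertex 14.000 0.000 9.000
    endloop
  endfacet
endsolid part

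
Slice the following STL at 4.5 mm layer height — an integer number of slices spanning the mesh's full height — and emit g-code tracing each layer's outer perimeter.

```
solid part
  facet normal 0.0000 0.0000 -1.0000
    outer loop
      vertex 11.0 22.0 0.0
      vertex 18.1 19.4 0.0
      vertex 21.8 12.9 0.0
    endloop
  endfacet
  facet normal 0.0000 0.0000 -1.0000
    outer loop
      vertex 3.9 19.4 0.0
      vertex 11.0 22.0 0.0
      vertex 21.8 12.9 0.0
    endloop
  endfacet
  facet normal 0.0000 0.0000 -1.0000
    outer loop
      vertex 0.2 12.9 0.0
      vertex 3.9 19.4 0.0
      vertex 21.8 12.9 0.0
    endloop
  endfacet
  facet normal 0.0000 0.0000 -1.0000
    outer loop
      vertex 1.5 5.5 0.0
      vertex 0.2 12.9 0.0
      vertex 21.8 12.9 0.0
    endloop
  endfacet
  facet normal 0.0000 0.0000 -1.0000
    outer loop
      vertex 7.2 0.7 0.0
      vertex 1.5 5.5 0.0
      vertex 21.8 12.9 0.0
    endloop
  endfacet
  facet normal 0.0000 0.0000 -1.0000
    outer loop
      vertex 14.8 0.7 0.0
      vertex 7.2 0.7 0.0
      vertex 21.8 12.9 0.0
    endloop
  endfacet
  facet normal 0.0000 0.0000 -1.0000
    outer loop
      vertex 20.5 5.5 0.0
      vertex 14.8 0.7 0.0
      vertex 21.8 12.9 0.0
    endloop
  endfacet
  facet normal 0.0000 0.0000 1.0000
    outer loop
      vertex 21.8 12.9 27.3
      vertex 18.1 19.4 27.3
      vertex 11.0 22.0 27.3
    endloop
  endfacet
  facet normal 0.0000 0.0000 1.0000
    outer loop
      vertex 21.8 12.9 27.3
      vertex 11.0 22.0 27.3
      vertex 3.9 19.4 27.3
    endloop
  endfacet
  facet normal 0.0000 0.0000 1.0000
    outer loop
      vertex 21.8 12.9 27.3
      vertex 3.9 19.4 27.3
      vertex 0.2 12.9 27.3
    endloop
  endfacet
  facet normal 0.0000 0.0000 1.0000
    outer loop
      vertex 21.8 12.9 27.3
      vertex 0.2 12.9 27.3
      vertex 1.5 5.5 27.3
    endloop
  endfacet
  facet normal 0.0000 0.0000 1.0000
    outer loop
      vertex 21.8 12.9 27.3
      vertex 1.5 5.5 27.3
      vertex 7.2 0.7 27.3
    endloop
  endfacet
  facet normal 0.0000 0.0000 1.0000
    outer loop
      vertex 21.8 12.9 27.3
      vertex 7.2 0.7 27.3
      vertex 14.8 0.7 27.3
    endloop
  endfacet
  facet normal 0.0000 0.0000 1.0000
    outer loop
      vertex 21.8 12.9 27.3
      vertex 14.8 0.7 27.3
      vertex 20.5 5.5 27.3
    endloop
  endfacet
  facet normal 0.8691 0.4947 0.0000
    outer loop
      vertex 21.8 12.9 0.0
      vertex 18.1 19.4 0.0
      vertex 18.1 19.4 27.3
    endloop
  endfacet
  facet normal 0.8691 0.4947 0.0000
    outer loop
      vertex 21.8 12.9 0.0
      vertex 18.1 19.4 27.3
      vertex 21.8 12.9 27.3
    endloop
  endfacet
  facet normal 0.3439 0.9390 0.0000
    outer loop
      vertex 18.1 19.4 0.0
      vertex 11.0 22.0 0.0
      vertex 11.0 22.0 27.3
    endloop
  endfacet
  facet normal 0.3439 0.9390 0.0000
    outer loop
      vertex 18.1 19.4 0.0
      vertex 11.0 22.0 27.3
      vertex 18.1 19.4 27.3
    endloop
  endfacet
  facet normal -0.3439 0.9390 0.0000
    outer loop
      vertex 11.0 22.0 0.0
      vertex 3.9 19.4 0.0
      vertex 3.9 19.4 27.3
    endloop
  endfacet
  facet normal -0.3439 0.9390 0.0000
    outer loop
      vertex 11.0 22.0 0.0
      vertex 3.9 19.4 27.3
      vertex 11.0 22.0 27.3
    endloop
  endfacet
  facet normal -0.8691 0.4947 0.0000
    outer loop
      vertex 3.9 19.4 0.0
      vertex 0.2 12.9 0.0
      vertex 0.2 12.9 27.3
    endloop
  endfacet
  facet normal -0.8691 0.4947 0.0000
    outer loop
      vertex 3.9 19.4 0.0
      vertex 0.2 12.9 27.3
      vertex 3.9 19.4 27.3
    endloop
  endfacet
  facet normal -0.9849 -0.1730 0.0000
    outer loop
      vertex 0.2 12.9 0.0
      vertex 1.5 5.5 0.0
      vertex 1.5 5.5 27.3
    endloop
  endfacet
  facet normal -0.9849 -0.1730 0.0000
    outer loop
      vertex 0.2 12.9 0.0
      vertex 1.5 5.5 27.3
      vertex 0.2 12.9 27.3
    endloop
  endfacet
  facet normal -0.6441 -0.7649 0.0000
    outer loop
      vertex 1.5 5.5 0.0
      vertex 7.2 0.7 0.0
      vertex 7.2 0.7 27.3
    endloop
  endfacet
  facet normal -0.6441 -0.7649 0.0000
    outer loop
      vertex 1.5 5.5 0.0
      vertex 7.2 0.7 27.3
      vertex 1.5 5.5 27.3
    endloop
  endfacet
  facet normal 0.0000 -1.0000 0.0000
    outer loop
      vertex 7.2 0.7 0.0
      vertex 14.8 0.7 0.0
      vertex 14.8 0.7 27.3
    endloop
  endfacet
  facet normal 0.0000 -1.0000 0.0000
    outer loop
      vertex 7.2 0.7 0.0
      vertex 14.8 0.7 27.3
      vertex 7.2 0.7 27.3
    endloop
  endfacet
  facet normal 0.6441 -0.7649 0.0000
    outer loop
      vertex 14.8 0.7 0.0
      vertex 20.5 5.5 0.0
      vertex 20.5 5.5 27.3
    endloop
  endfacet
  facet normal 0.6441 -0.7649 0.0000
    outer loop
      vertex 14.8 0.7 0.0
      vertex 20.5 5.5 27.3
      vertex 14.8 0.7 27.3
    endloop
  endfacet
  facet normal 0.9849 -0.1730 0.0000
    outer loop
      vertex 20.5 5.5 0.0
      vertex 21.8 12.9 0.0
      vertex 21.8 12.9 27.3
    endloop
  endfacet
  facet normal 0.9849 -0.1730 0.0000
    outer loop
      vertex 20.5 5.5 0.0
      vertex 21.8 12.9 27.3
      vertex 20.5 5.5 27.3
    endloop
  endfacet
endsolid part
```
; perimeter-only toolpath
G21 ; units = mm
G90 ; absolute positioning
G28 ; home
; layer 1
G0 Z4.5
G0 X21.8 Y12.9
G1 X18.1 Y19.4
G1 X11.0 Y22.0
G1 X3.9 Y19.4
G1 X0.2 Y12.9
G1 X1.5 Y5.5
G1 X7.2 Y0.7
G1 X14.8 Y0.7
G1 X20.5 Y5.5
G1 X21.8 Y12.9
; layer 2
G0 Z9.1
G0 X21.8 Y12.9
G1 X18.1 Y19.4
G1 X11.0 Y22.0
G1 X3.9 Y19.4
G1 X0.2 Y12.9
G1 X1.5 Y5.5
G1 X7.2 Y0.7
G1 X14.8 Y0.7
G1 X20.5 Y5.5
G1 X21.8 Y12.9
; layer 3
G0 Z13.6
G0 X21.8 Y12.9
G1 X18.1 Y19.4
G1 X11.0 Y22.0
G1 X3.9 Y19.4
G1 X0.2 Y12.9
G1 X1.5 Y5.5
G1 X7.2 Y0.7
G1 X14.8 Y0.7
G1 X20.5 Y5.5
G1 X21.8 Y12.9
; layer 4
G0 Z18.2
G0 X21.8 Y12.9
G1 X18.1 Y19.4
G1 X11.0 Y22.0
G1 X3.9 Y19.4
G1 X0.2 Y12.9
G1 X1.5 Y5.5
G1 X7.2 Y0.7
G1 X14.8 Y0.7
G1 X20.5 Y5.5
G1 X21.8 Y12.9
; layer 5
G0 Z22.8
G0 X21.8 Y12.9
G1 X18.1 Y19.4
G1 X11.0 Y22.0
G1 X3.9 Y19.4
G1 X0.2 Y12.9
G1 X1.5 Y5.5
G1 X7.2 Y0.7
G1 X14.8 Y0.7
G1 X20.5 Y5.5
G1 X21.8 Y12.9
; layer 6
G0 Z27.3
G0 X21.8 Y12.9
G1 X18.1 Y19.4
G1 X11.0 Y22.0
G1 X3.9 Y19.4
G1 X0.2 Y12.9
G1 X1.5 Y5.5
G1 X7.2 Y0.7
G1 X14.8 Y0.7
G1 X20.5 Y5.5
G1 X21.8 Y12.9
M2 ; end

The solid is a regular 9-sided prism (a cylinder approximated with 9 flat sides), circumscribed radius ≈ 11 mm, height ≈ 27.3 mm. Slicing at Δz = 4.5 mm — 6 equal slices spanning the solid's height, so layer i sits at z = i·h/6 — gives 6 non-empty perimeters. Each is a 9-segment closed polygon; G0 lifts to the layer z and rapids to the start vertex, then G1 traces the edges.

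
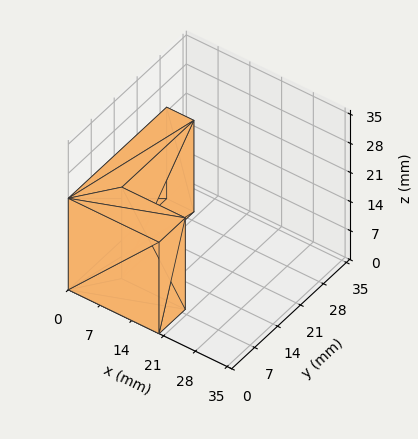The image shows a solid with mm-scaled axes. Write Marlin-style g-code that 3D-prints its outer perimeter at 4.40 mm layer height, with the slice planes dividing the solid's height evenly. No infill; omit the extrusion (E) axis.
Reading the render: the shape is an L-shaped prism: outer 20 × 30 mm, arm thicknesses ≈ 8 mm (horizontal) and 6 mm (vertical), extruded 22 mm in z (dimensions read to the nearest mm from the axis ticks). For the g-code, the solid's height is divided into equal slices at the stated Δz and each level perimeter traced with G1 moves after a G0 lift.

; perimeter-only toolpath
G21 ; units = mm
G90 ; absolute positioning
G28 ; home
; layer 1
G0 Z4.40
G0 X0.00 Y0.00
G1 X20.00 Y0.00
G1 X20.00 Y8.00
G1 X6.00 Y8.00
G1 X6.00 Y30.00
G1 X0.00 Y30.00
G1 X0.00 Y0.00
; layer 2
G0 Z8.80
G0 X0.00 Y0.00
G1 X20.00 Y0.00
G1 X20.00 Y8.00
G1 X6.00 Y8.00
G1 X6.00 Y30.00
G1 X0.00 Y30.00
G1 X0.00 Y0.00
; layer 3
G0 Z13.20
G0 X0.00 Y0.00
G1 X20.00 Y0.00
G1 X20.00 Y8.00
G1 X6.00 Y8.00
G1 X6.00 Y30.00
G1 X0.00 Y30.00
G1 X0.00 Y0.00
; layer 4
G0 Z17.60
G0 X0.00 Y0.00
G1 X20.00 Y0.00
G1 X20.00 Y8.00
G1 X6.00 Y8.00
G1 X6.00 Y30.00
G1 X0.00 Y30.00
G1 X0.00 Y0.00
; layer 5
G0 Z22.00
G0 X0.00 Y0.00
G1 X20.00 Y0.00
G1 X20.00 Y8.00
G1 X6.00 Y8.00
G1 X6.00 Y30.00
G1 X0.00 Y30.00
G1 X0.00 Y0.00
M2 ; end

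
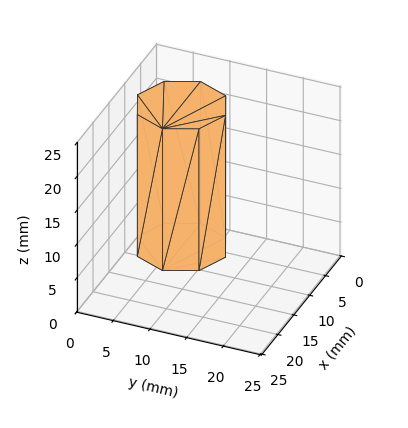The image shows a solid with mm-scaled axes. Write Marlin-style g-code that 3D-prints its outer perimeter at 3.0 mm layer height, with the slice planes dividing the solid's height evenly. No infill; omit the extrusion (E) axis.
Reading the render: the shape is a regular 8-sided prism (a cylinder approximated with 8 flat sides), circumscribed radius ≈ 6 mm, height ≈ 21 mm (dimensions read to the nearest mm from the axis ticks). For the g-code, the solid's height is divided into equal slices at the stated Δz and each level perimeter traced with G1 moves after a G0 lift.

; perimeter-only toolpath
G21 ; units = mm
G90 ; absolute positioning
G28 ; home
; layer 1
G0 Z3.0
G0 X12.0 Y6.0
G1 X10.2 Y10.2
G1 X6.0 Y12.0
G1 X1.8 Y10.2
G1 X0.0 Y6.0
G1 X1.8 Y1.8
G1 X6.0 Y0.0
G1 X10.2 Y1.8
G1 X12.0 Y6.0
; layer 2
G0 Z6.0
G0 X12.0 Y6.0
G1 X10.2 Y10.2
G1 X6.0 Y12.0
G1 X1.8 Y10.2
G1 X0.0 Y6.0
G1 X1.8 Y1.8
G1 X6.0 Y0.0
G1 X10.2 Y1.8
G1 X12.0 Y6.0
; layer 3
G0 Z9.0
G0 X12.0 Y6.0
G1 X10.2 Y10.2
G1 X6.0 Y12.0
G1 X1.8 Y10.2
G1 X0.0 Y6.0
G1 X1.8 Y1.8
G1 X6.0 Y0.0
G1 X10.2 Y1.8
G1 X12.0 Y6.0
; layer 4
G0 Z12.0
G0 X12.0 Y6.0
G1 X10.2 Y10.2
G1 X6.0 Y12.0
G1 X1.8 Y10.2
G1 X0.0 Y6.0
G1 X1.8 Y1.8
G1 X6.0 Y0.0
G1 X10.2 Y1.8
G1 X12.0 Y6.0
; layer 5
G0 Z15.0
G0 X12.0 Y6.0
G1 X10.2 Y10.2
G1 X6.0 Y12.0
G1 X1.8 Y10.2
G1 X0.0 Y6.0
G1 X1.8 Y1.8
G1 X6.0 Y0.0
G1 X10.2 Y1.8
G1 X12.0 Y6.0
; layer 6
G0 Z18.0
G0 X12.0 Y6.0
G1 X10.2 Y10.2
G1 X6.0 Y12.0
G1 X1.8 Y10.2
G1 X0.0 Y6.0
G1 X1.8 Y1.8
G1 X6.0 Y0.0
G1 X10.2 Y1.8
G1 X12.0 Y6.0
; layer 7
G0 Z21.0
G0 X12.0 Y6.0
G1 X10.2 Y10.2
G1 X6.0 Y12.0
G1 X1.8 Y10.2
G1 X0.0 Y6.0
G1 X1.8 Y1.8
G1 X6.0 Y0.0
G1 X10.2 Y1.8
G1 X12.0 Y6.0
M2 ; end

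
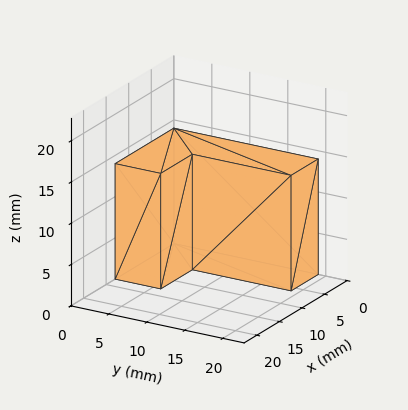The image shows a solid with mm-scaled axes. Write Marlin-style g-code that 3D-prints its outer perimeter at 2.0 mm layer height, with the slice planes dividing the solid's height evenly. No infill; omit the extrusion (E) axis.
Reading the render: the shape is an L-shaped prism: outer 13 × 19 mm, arm thicknesses ≈ 6 mm (horizontal) and 6 mm (vertical), extruded 14 mm in z (dimensions read to the nearest mm from the axis ticks). For the g-code, the solid's height is divided into equal slices at the stated Δz and each level perimeter traced with G1 moves after a G0 lift.

; perimeter-only toolpath
G21 ; units = mm
G90 ; absolute positioning
G28 ; home
; layer 1
G0 Z2.0
G0 X0.0 Y0.0
G1 X13.0 Y0.0
G1 X13.0 Y6.0
G1 X6.0 Y6.0
G1 X6.0 Y19.0
G1 X0.0 Y19.0
G1 X0.0 Y0.0
; layer 2
G0 Z4.0
G0 X0.0 Y0.0
G1 X13.0 Y0.0
G1 X13.0 Y6.0
G1 X6.0 Y6.0
G1 X6.0 Y19.0
G1 X0.0 Y19.0
G1 X0.0 Y0.0
; layer 3
G0 Z6.0
G0 X0.0 Y0.0
G1 X13.0 Y0.0
G1 X13.0 Y6.0
G1 X6.0 Y6.0
G1 X6.0 Y19.0
G1 X0.0 Y19.0
G1 X0.0 Y0.0
; layer 4
G0 Z8.0
G0 X0.0 Y0.0
G1 X13.0 Y0.0
G1 X13.0 Y6.0
G1 X6.0 Y6.0
G1 X6.0 Y19.0
G1 X0.0 Y19.0
G1 X0.0 Y0.0
; layer 5
G0 Z10.0
G0 X0.0 Y0.0
G1 X13.0 Y0.0
G1 X13.0 Y6.0
G1 X6.0 Y6.0
G1 X6.0 Y19.0
G1 X0.0 Y19.0
G1 X0.0 Y0.0
; layer 6
G0 Z12.0
G0 X0.0 Y0.0
G1 X13.0 Y0.0
G1 X13.0 Y6.0
G1 X6.0 Y6.0
G1 X6.0 Y19.0
G1 X0.0 Y19.0
G1 X0.0 Y0.0
; layer 7
G0 Z14.0
G0 X0.0 Y0.0
G1 X13.0 Y0.0
G1 X13.0 Y6.0
G1 X6.0 Y6.0
G1 X6.0 Y19.0
G1 X0.0 Y19.0
G1 X0.0 Y0.0
M2 ; end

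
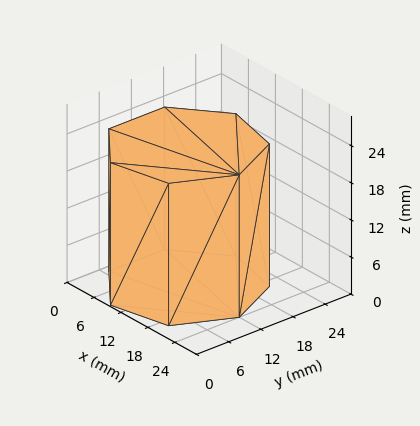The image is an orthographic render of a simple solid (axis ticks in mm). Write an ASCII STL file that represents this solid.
Reading the render: the shape is a regular 7-sided prism (a cylinder approximated with 7 flat sides), circumscribed radius ≈ 12 mm, height ≈ 23 mm (dimensions read to the nearest mm from the axis ticks). For the STL, each face is triangulated and given an outward normal.

solid part
  facet normal 0.0000 0.0000 -1.0000
    outer loop
      vertex 9.3 23.7 0.0
      vertex 19.5 21.4 0.0
      vertex 24.0 12.0 0.0
    endloop
  endfacet
  facet normal 0.0000 0.0000 -1.0000
    outer loop
      vertex 1.2 17.2 0.0
      vertex 9.3 23.7 0.0
      vertex 24.0 12.0 0.0
    endloop
  endfacet
  facet normal 0.0000 0.0000 -1.0000
    outer loop
      vertex 1.2 6.8 0.0
      vertex 1.2 17.2 0.0
      vertex 24.0 12.0 0.0
    endloop
  endfacet
  facet normal 0.0000 0.0000 -1.0000
    outer loop
      vertex 9.3 0.3 0.0
      vertex 1.2 6.8 0.0
      vertex 24.0 12.0 0.0
    endloop
  endfacet
  facet normal 0.0000 0.0000 -1.0000
    outer loop
      vertex 19.5 2.6 0.0
      vertex 9.3 0.3 0.0
      vertex 24.0 12.0 0.0
    endloop
  endfacet
  facet normal 0.0000 0.0000 1.0000
    outer loop
      vertex 24.0 12.0 23.0
      vertex 19.5 21.4 23.0
      vertex 9.3 23.7 23.0
    endloop
  endfacet
  facet normal 0.0000 0.0000 1.0000
    outer loop
      vertex 24.0 12.0 23.0
      vertex 9.3 23.7 23.0
      vertex 1.2 17.2 23.0
    endloop
  endfacet
  facet normal 0.0000 0.0000 1.0000
    outer loop
      vertex 24.0 12.0 23.0
      vertex 1.2 17.2 23.0
      vertex 1.2 6.8 23.0
    endloop
  endfacet
  facet normal 0.0000 0.0000 1.0000
    outer loop
      vertex 24.0 12.0 23.0
      vertex 1.2 6.8 23.0
      vertex 9.3 0.3 23.0
    endloop
  endfacet
  facet normal 0.0000 0.0000 1.0000
    outer loop
      vertex 24.0 12.0 23.0
      vertex 9.3 0.3 23.0
      vertex 19.5 2.6 23.0
    endloop
  endfacet
  facet normal 0.9020 0.4318 0.0000
    outer loop
      vertex 24.0 12.0 0.0
      vertex 19.5 21.4 0.0
      vertex 19.5 21.4 23.0
    endloop
  endfacet
  facet normal 0.9020 0.4318 0.0000
    outer loop
      vertex 24.0 12.0 0.0
      vertex 19.5 21.4 23.0
      vertex 24.0 12.0 23.0
    endloop
  endfacet
  facet normal 0.2200 0.9755 0.0000
    outer loop
      vertex 19.5 21.4 0.0
      vertex 9.3 23.7 0.0
      vertex 9.3 23.7 23.0
    endloop
  endfacet
  facet normal 0.2200 0.9755 0.0000
    outer loop
      vertex 19.5 21.4 0.0
      vertex 9.3 23.7 23.0
      vertex 19.5 21.4 23.0
    endloop
  endfacet
  facet normal -0.6259 0.7799 0.0000
    outer loop
      vertex 9.3 23.7 0.0
      vertex 1.2 17.2 0.0
      vertex 1.2 17.2 23.0
    endloop
  endfacet
  facet normal -0.6259 0.7799 0.0000
    outer loop
      vertex 9.3 23.7 0.0
      vertex 1.2 17.2 23.0
      vertex 9.3 23.7 23.0
    endloop
  endfacet
  facet normal -1.0000 0.0000 0.0000
    outer loop
      vertex 1.2 17.2 0.0
      vertex 1.2 6.8 0.0
      vertex 1.2 6.8 23.0
    endloop
  endfacet
  facet normal -1.0000 0.0000 0.0000
    outer loop
      vertex 1.2 17.2 0.0
      vertex 1.2 6.8 23.0
      vertex 1.2 17.2 23.0
    endloop
  endfacet
  facet normal -0.6259 -0.7799 0.0000
    outer loop
      vertex 1.2 6.8 0.0
      vertex 9.3 0.3 0.0
      vertex 9.3 0.3 23.0
    endloop
  endfacet
  facet normal -0.6259 -0.7799 0.0000
    outer loop
      vertex 1.2 6.8 0.0
      vertex 9.3 0.3 23.0
      vertex 1.2 6.8 23.0
    endloop
  endfacet
  facet normal 0.2200 -0.9755 0.0000
    outer loop
      vertex 9.3 0.3 0.0
      vertex 19.5 2.6 0.0
      vertex 19.5 2.6 23.0
    endloop
  endfacet
  facet normal 0.2200 -0.9755 0.0000
    outer loop
      vertex 9.3 0.3 0.0
      vertex 19.5 2.6 23.0
      vertex 9.3 0.3 23.0
    endloop
  endfacet
  facet normal 0.9020 -0.4318 0.0000
    outer loop
      vertex 19.5 2.6 0.0
      vertex 24.0 12.0 0.0
      vertex 24.0 12.0 23.0
    endloop
  endfacet
  facet normal 0.9020 -0.4318 0.0000
    outer loop
      vertex 19.5 2.6 0.0
      vertex 24.0 12.0 23.0
      vertex 19.5 2.6 23.0
    endloop
  endfacet
endsolid part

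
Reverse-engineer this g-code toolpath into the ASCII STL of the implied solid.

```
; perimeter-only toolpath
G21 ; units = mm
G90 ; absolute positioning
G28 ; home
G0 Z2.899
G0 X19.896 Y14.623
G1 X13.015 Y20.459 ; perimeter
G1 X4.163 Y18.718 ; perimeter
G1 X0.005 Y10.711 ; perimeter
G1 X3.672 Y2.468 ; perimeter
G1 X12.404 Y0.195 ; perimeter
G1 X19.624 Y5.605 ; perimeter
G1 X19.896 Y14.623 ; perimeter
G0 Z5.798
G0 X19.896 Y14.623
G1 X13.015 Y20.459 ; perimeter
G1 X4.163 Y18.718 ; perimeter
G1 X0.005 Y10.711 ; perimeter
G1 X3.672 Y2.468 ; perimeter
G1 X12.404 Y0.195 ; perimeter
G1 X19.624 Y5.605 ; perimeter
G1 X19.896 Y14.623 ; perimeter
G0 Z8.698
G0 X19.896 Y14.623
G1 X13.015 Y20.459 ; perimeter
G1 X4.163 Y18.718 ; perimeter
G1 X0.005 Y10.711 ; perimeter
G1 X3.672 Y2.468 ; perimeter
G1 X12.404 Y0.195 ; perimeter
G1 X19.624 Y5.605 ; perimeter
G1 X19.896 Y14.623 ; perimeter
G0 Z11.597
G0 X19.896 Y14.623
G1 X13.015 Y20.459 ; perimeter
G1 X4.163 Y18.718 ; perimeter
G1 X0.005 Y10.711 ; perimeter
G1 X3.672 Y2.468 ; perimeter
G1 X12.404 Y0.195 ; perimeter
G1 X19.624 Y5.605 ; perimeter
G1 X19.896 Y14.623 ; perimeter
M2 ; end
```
solid part
  facet normal 0.0000 0.0000 -1.0000
    outer loop
      vertex 4.163 18.718 0.000
      vertex 13.015 20.459 0.000
      vertex 19.896 14.623 0.000
    endloop
  endfacet
  facet normal 0.0000 0.0000 -1.0000
    outer loop
      vertex 0.005 10.711 0.000
      vertex 4.163 18.718 0.000
      vertex 19.896 14.623 0.000
    endloop
  endfacet
  facet normal 0.0000 0.0000 -1.0000
    outer loop
      vertex 3.672 2.468 0.000
      vertex 0.005 10.711 0.000
      vertex 19.896 14.623 0.000
    endloop
  endfacet
  facet normal 0.0000 0.0000 -1.0000
    outer loop
      vertex 12.404 0.195 0.000
      vertex 3.672 2.468 0.000
      vertex 19.896 14.623 0.000
    endloop
  endfacet
  facet normal 0.0000 0.0000 -1.0000
    outer loop
      vertex 19.624 5.605 0.000
      vertex 12.404 0.195 0.000
      vertex 19.896 14.623 0.000
    endloop
  endfacet
  facet normal 0.0000 0.0000 1.0000
    outer loop
      vertex 19.896 14.623 11.597
      vertex 13.015 20.459 11.597
      vertex 4.163 18.718 11.597
    endloop
  endfacet
  facet normal 0.0000 0.0000 1.0000
    outer loop
      vertex 19.896 14.623 11.597
      vertex 4.163 18.718 11.597
      vertex 0.005 10.711 11.597
    endloop
  endfacet
  facet normal 0.0000 0.0000 1.0000
    outer loop
      vertex 19.896 14.623 11.597
      vertex 0.005 10.711 11.597
      vertex 3.672 2.468 11.597
    endloop
  endfacet
  facet normal 0.0000 0.0000 1.0000
    outer loop
      vertex 19.896 14.623 11.597
      vertex 3.672 2.468 11.597
      vertex 12.404 0.195 11.597
    endloop
  endfacet
  facet normal 0.0000 0.0000 1.0000
    outer loop
      vertex 19.896 14.623 11.597
      vertex 12.404 0.195 11.597
      vertex 19.624 5.605 11.597
    endloop
  endfacet
  facet normal 0.6468 0.7626 0.0000
    outer loop
      vertex 19.896 14.623 0.000
      vertex 13.015 20.459 0.000
      vertex 13.015 20.459 11.597
    endloop
  endfacet
  facet normal 0.6468 0.7626 0.0000
    outer loop
      vertex 19.896 14.623 0.000
      vertex 13.015 20.459 11.597
      vertex 19.896 14.623 11.597
    endloop
  endfacet
  facet normal -0.1930 0.9812 0.0000
    outer loop
      vertex 13.015 20.459 0.000
      vertex 4.163 18.718 0.000
      vertex 4.163 18.718 11.597
    endloop
  endfacet
  facet normal -0.1930 0.9812 0.0000
    outer loop
      vertex 13.015 20.459 0.000
      vertex 4.163 18.718 11.597
      vertex 13.015 20.459 11.597
    endloop
  endfacet
  facet normal -0.8875 0.4609 0.0000
    outer loop
      vertex 4.163 18.718 0.000
      vertex 0.005 10.711 0.000
      vertex 0.005 10.711 11.597
    endloop
  endfacet
  facet normal -0.8875 0.4609 0.0000
    outer loop
      vertex 4.163 18.718 0.000
      vertex 0.005 10.711 11.597
      vertex 4.163 18.718 11.597
    endloop
  endfacet
  facet normal -0.9137 -0.4065 0.0000
    outer loop
      vertex 0.005 10.711 0.000
      vertex 3.672 2.468 0.000
      vertex 3.672 2.468 11.597
    endloop
  endfacet
  facet normal -0.9137 -0.4065 0.0000
    outer loop
      vertex 0.005 10.711 0.000
      vertex 3.672 2.468 11.597
      vertex 0.005 10.711 11.597
    endloop
  endfacet
  facet normal -0.2519 -0.9678 0.0000
    outer loop
      vertex 3.672 2.468 0.000
      vertex 12.404 0.195 0.000
      vertex 12.404 0.195 11.597
    endloop
  endfacet
  facet normal -0.2519 -0.9678 0.0000
    outer loop
      vertex 3.672 2.468 0.000
      vertex 12.404 0.195 11.597
      vertex 3.672 2.468 11.597
    endloop
  endfacet
  facet normal 0.5996 -0.8003 0.0000
    outer loop
      vertex 12.404 0.195 0.000
      vertex 19.624 5.605 0.000
      vertex 19.624 5.605 11.597
    endloop
  endfacet
  facet normal 0.5996 -0.8003 0.0000
    outer loop
      vertex 12.404 0.195 0.000
      vertex 19.624 5.605 11.597
      vertex 12.404 0.195 11.597
    endloop
  endfacet
  facet normal 0.9995 -0.0301 0.0000
    outer loop
      vertex 19.624 5.605 0.000
      vertex 19.896 14.623 0.000
      vertex 19.896 14.623 11.597
    endloop
  endfacet
  facet normal 0.9995 -0.0301 0.0000
    outer loop
      vertex 19.624 5.605 0.000
      vertex 19.896 14.623 11.597
      vertex 19.624 5.605 11.597
    endloop
  endfacet
endsolid part

The G0 Z moves step by Δz≈2.899 mm. Every layer's G1 loop is the same polygon, so the solid is a straight extrusion of it from z=0 to z≈11.6. Closing with flat bottom and top caps and triangulating gives 24 facets — a regular 7-sided prism (a cylinder approximated with 7 flat sides), circumscribed radius ≈ 10.4 mm, height ≈ 11.6 mm.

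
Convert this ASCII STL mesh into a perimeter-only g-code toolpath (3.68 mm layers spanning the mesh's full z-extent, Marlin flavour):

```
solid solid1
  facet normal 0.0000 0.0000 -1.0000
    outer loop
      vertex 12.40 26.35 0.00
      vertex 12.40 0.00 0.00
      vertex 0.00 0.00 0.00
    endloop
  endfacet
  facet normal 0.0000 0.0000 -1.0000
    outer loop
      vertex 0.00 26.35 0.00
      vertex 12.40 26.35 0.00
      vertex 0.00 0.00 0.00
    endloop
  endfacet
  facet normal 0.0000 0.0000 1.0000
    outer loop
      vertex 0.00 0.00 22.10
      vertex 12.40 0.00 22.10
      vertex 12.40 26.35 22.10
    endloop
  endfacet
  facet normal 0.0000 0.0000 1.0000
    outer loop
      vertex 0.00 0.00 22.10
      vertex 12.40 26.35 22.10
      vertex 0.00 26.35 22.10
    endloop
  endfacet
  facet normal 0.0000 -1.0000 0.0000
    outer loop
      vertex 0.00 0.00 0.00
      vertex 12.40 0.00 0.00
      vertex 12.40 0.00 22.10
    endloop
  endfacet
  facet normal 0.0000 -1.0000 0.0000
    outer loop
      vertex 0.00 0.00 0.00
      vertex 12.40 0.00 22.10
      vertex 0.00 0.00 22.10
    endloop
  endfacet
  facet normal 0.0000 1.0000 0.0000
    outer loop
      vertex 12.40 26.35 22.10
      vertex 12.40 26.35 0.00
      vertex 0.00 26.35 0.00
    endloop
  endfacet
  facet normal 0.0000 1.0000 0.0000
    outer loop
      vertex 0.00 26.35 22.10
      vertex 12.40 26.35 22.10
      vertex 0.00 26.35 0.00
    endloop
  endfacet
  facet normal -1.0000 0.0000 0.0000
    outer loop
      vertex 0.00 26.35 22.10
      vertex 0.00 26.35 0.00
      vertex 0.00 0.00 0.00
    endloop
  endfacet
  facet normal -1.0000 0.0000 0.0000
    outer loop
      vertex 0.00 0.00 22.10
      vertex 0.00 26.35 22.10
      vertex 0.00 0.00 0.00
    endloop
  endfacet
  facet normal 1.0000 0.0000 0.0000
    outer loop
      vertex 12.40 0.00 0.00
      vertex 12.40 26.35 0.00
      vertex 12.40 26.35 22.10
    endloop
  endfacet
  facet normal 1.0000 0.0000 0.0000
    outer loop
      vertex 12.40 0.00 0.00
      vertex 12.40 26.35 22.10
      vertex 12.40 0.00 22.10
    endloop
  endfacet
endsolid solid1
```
; perimeter-only toolpath
G21 ; units = mm
G90 ; absolute positioning
G28 ; home
; layer 1
G0 Z3.68
G0 X0.00 Y0.00
G1 X12.40 Y0.00
G1 X12.40 Y26.35
G1 X0.00 Y26.35
G1 X0.00 Y0.00
; layer 2
G0 Z7.37
G0 X0.00 Y0.00
G1 X12.40 Y0.00
G1 X12.40 Y26.35
G1 X0.00 Y26.35
G1 X0.00 Y0.00
; layer 3
G0 Z11.05
G0 X0.00 Y0.00
G1 X12.40 Y0.00
G1 X12.40 Y26.35
G1 X0.00 Y26.35
G1 X0.00 Y0.00
; layer 4
G0 Z14.73
G0 X0.00 Y0.00
G1 X12.40 Y0.00
G1 X12.40 Y26.35
G1 X0.00 Y26.35
G1 X0.00 Y0.00
; layer 5
G0 Z18.42
G0 X0.00 Y0.00
G1 X12.40 Y0.00
G1 X12.40 Y26.35
G1 X0.00 Y26.35
G1 X0.00 Y0.00
; layer 6
G0 Z22.10
G0 X0.00 Y0.00
G1 X12.40 Y0.00
G1 X12.40 Y26.35
G1 X0.00 Y26.35
G1 X0.00 Y0.00
M2 ; end

The solid is a rectangular box, roughly 12.4 × 26.4 mm footprint and 22.1 mm tall. Slicing at Δz = 3.68 mm — 6 equal slices spanning the solid's height, so layer i sits at z = i·h/6 — gives 6 non-empty perimeters. Each is a 4-segment closed polygon; G0 lifts to the layer z and rapids to the start vertex, then G1 traces the edges.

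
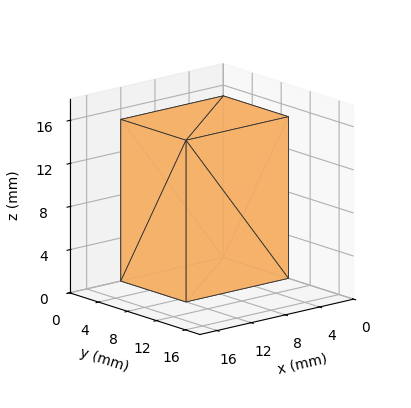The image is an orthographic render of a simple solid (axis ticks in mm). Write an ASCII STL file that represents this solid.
Reading the render: the shape is a rectangular box, roughly 12 × 9 mm footprint and 15 mm tall (dimensions read to the nearest mm from the axis ticks). For the STL, each face is triangulated and given an outward normal.

solid part
  facet normal 0.0000 0.0000 -1.0000
    outer loop
      vertex 12.00 9.00 0.00
      vertex 12.00 0.00 0.00
      vertex 0.00 0.00 0.00
    endloop
  endfacet
  facet normal 0.0000 0.0000 -1.0000
    outer loop
      vertex 0.00 9.00 0.00
      vertex 12.00 9.00 0.00
      vertex 0.00 0.00 0.00
    endloop
  endfacet
  facet normal 0.0000 0.0000 1.0000
    outer loop
      vertex 0.00 0.00 15.00
      vertex 12.00 0.00 15.00
      vertex 12.00 9.00 15.00
    endloop
  endfacet
  facet normal 0.0000 0.0000 1.0000
    outer loop
      vertex 0.00 0.00 15.00
      vertex 12.00 9.00 15.00
      vertex 0.00 9.00 15.00
    endloop
  endfacet
  facet normal 0.0000 -1.0000 0.0000
    outer loop
      vertex 0.00 0.00 0.00
      vertex 12.00 0.00 0.00
      vertex 12.00 0.00 15.00
    endloop
  endfacet
  facet normal 0.0000 -1.0000 0.0000
    outer loop
      vertex 0.00 0.00 0.00
      vertex 12.00 0.00 15.00
      vertex 0.00 0.00 15.00
    endloop
  endfacet
  facet normal 0.0000 1.0000 0.0000
    outer loop
      vertex 12.00 9.00 15.00
      vertex 12.00 9.00 0.00
      vertex 0.00 9.00 0.00
    endloop
  endfacet
  facet normal 0.0000 1.0000 0.0000
    outer loop
      vertex 0.00 9.00 15.00
      vertex 12.00 9.00 15.00
      vertex 0.00 9.00 0.00
    endloop
  endfacet
  facet normal -1.0000 0.0000 0.0000
    outer loop
      vertex 0.00 9.00 15.00
      vertex 0.00 9.00 0.00
      vertex 0.00 0.00 0.00
    endloop
  endfacet
  facet normal -1.0000 0.0000 0.0000
    outer loop
      vertex 0.00 0.00 15.00
      vertex 0.00 9.00 15.00
      vertex 0.00 0.00 0.00
    endloop
  endfacet
  facet normal 1.0000 0.0000 0.0000
    outer loop
      vertex 12.00 0.00 0.00
      vertex 12.00 9.00 0.00
      vertex 12.00 9.00 15.00
    endloop
  endfacet
  facet normal 1.0000 0.0000 0.0000
    outer loop
      vertex 12.00 0.00 0.00
      vertex 12.00 9.00 15.00
      vertex 12.00 0.00 15.00
    endloop
  endfacet
endsolid part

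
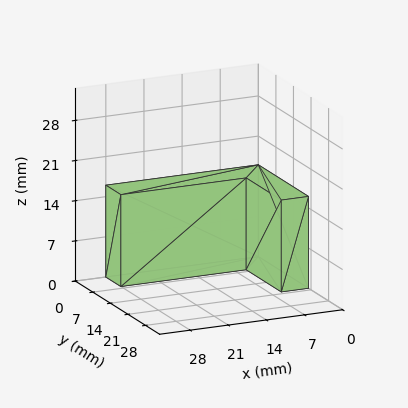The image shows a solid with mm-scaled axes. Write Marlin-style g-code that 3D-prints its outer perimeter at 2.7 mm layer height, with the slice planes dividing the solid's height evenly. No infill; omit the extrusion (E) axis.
Reading the render: the shape is an L-shaped prism: outer 28 × 20 mm, arm thicknesses ≈ 6 mm (horizontal) and 5 mm (vertical), extruded 16 mm in z (dimensions read to the nearest mm from the axis ticks). For the g-code, the solid's height is divided into equal slices at the stated Δz and each level perimeter traced with G1 moves after a G0 lift.

; perimeter-only toolpath
G21 ; units = mm
G90 ; absolute positioning
G28 ; home
; layer 1
G0 Z2.7
G0 X0.0 Y0.0
G1 X28.0 Y0.0
G1 X28.0 Y6.0
G1 X5.0 Y6.0
G1 X5.0 Y20.0
G1 X0.0 Y20.0
G1 X0.0 Y0.0
; layer 2
G0 Z5.3
G0 X0.0 Y0.0
G1 X28.0 Y0.0
G1 X28.0 Y6.0
G1 X5.0 Y6.0
G1 X5.0 Y20.0
G1 X0.0 Y20.0
G1 X0.0 Y0.0
; layer 3
G0 Z8.0
G0 X0.0 Y0.0
G1 X28.0 Y0.0
G1 X28.0 Y6.0
G1 X5.0 Y6.0
G1 X5.0 Y20.0
G1 X0.0 Y20.0
G1 X0.0 Y0.0
; layer 4
G0 Z10.7
G0 X0.0 Y0.0
G1 X28.0 Y0.0
G1 X28.0 Y6.0
G1 X5.0 Y6.0
G1 X5.0 Y20.0
G1 X0.0 Y20.0
G1 X0.0 Y0.0
; layer 5
G0 Z13.3
G0 X0.0 Y0.0
G1 X28.0 Y0.0
G1 X28.0 Y6.0
G1 X5.0 Y6.0
G1 X5.0 Y20.0
G1 X0.0 Y20.0
G1 X0.0 Y0.0
; layer 6
G0 Z16.0
G0 X0.0 Y0.0
G1 X28.0 Y0.0
G1 X28.0 Y6.0
G1 X5.0 Y6.0
G1 X5.0 Y20.0
G1 X0.0 Y20.0
G1 X0.0 Y0.0
M2 ; end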